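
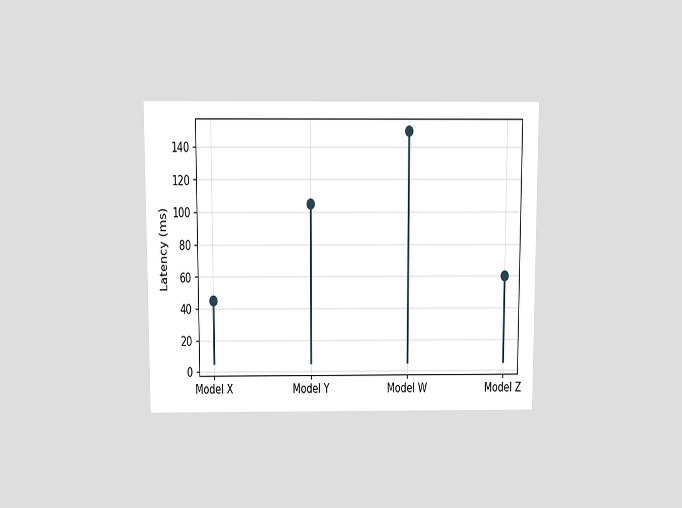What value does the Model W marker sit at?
The chart is viewed slightly from above. The Model W marker sits at 150ms.

150ms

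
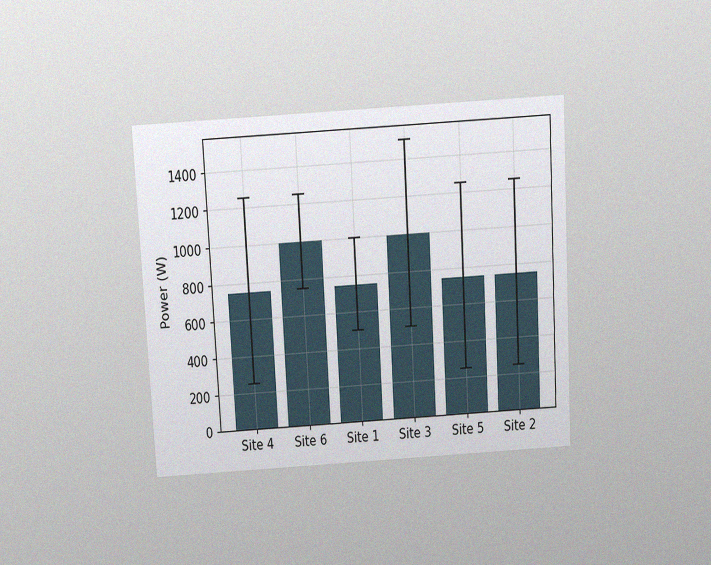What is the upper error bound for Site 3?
The chart is tilted about 3° counter-clockwise and viewed slightly from above, with some photo noise. The Site 3 bar's upper whisker reaches 1500W.

1500W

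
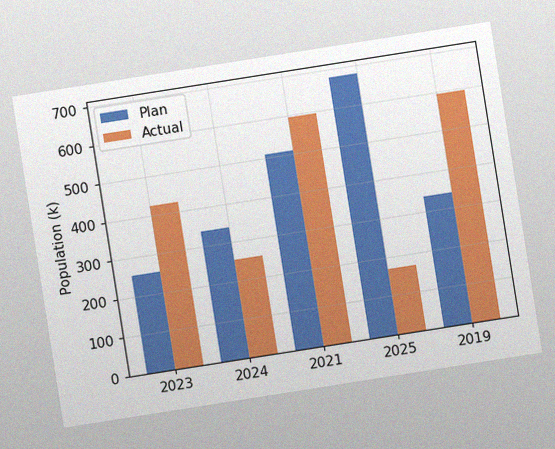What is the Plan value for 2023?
The chart is tilted about 9° counter-clockwise, with some photo noise. The Plan bar at 2023 reaches 255k on the y-axis.

255k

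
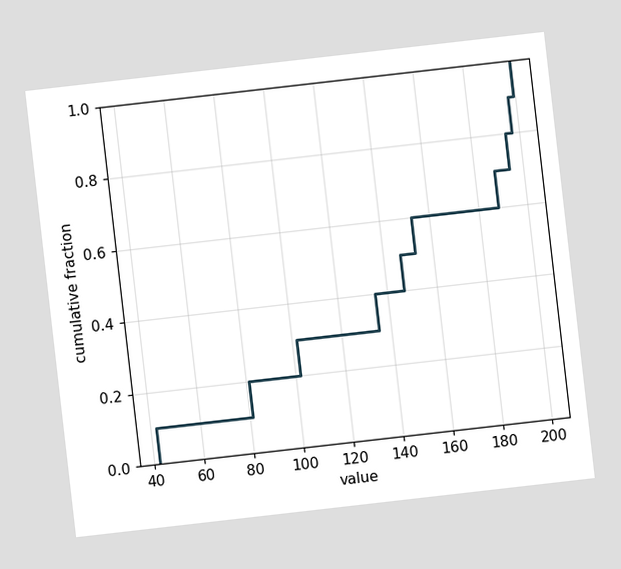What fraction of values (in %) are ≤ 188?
70%

The chart is tilted about 7° counter-clockwise. At x=188 the ECDF step is at 70%.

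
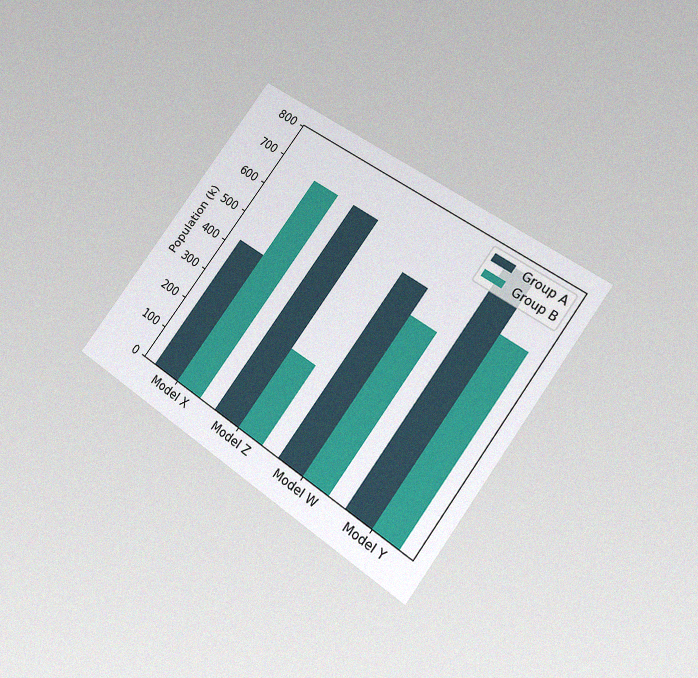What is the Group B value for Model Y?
595k

The chart is tilted about 36° clockwise and viewed at a slight angle, with some photo noise. The Group B bar at Model Y reaches 595k on the y-axis.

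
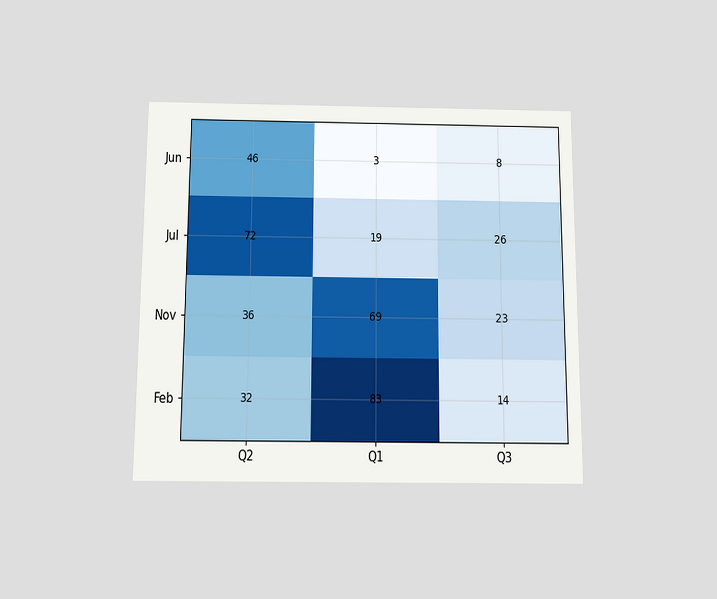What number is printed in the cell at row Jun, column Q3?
8

The chart is viewed slightly from below. The (Jun, Q3) cell reads 8.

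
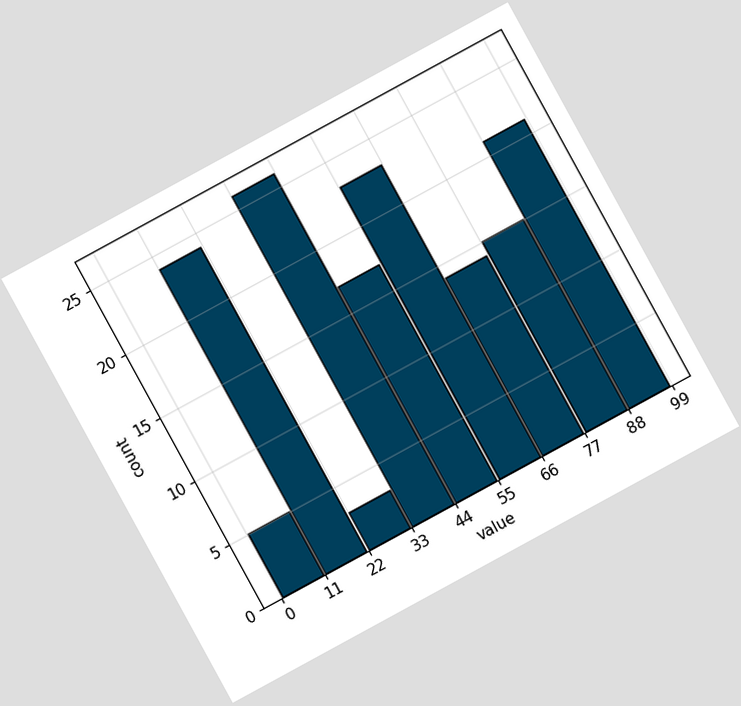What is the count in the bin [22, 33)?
3

The chart is tilted about 29° counter-clockwise. The [22, 33) bin has height 3.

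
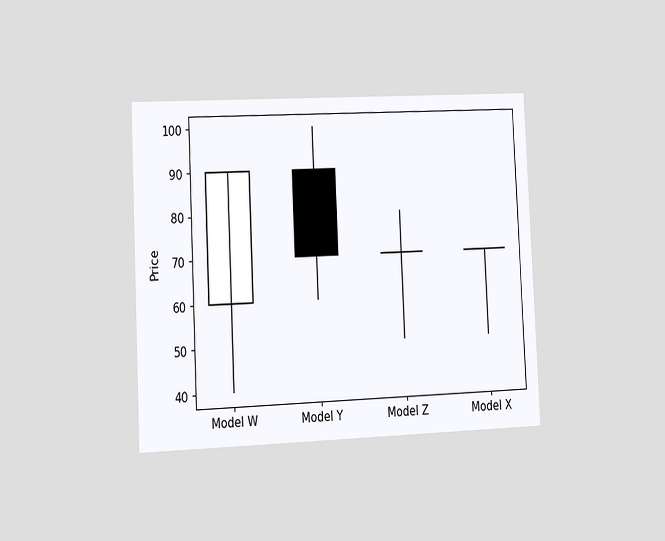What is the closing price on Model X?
The chart is tilted about 3° counter-clockwise and viewed slightly from the left. The Model X candle closes at 70.

70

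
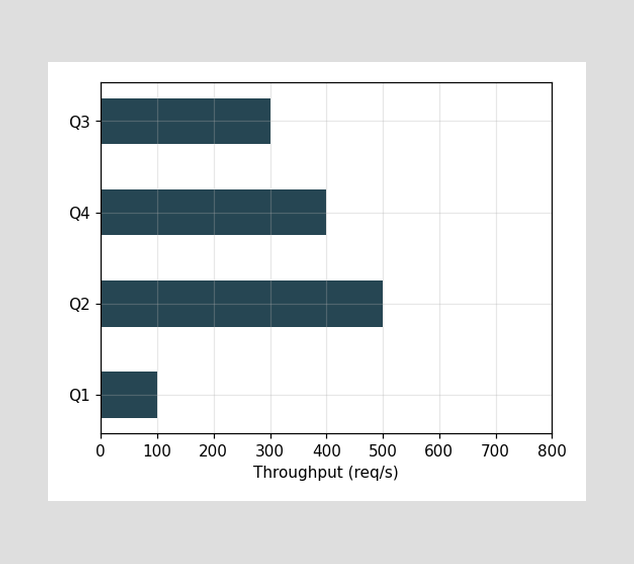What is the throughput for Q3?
300req/s

Reading along the chart's x-axis, the Q3 bar reaches 300req/s.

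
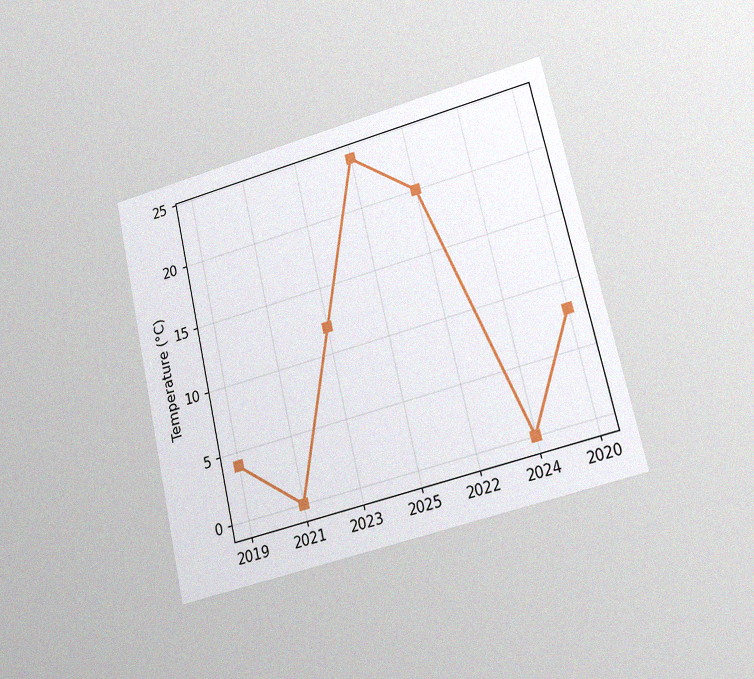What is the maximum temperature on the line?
The chart is tilted about 13° counter-clockwise and viewed at a slight angle, with some photo noise. The highest point is at 2025, and reading across to the y-axis gives 24°C.

24°C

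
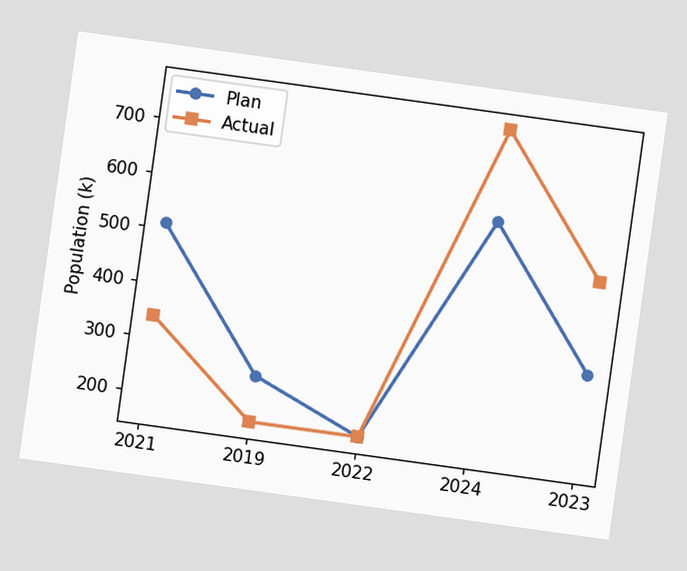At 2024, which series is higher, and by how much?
The chart is tilted about 8° clockwise. At 2024, Actual sits above the other line by 170k.

Actual, by 170k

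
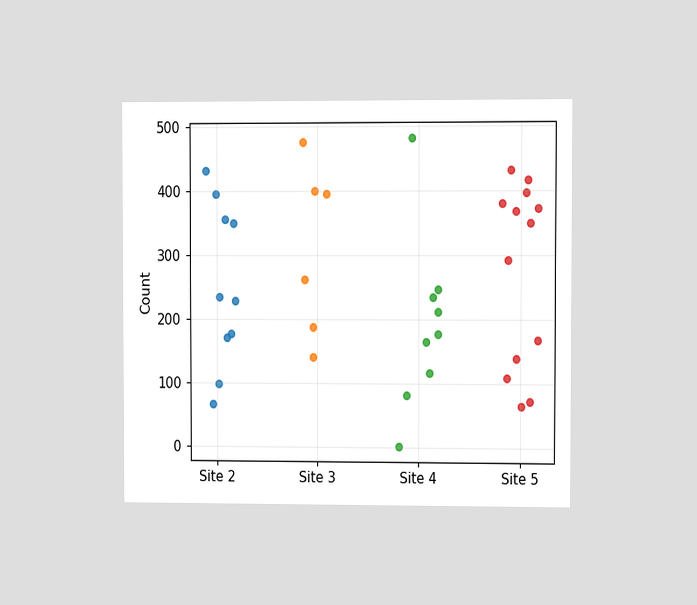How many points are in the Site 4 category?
9

The chart is viewed at a slight angle. Counting the markers in the Site 4 column gives 9.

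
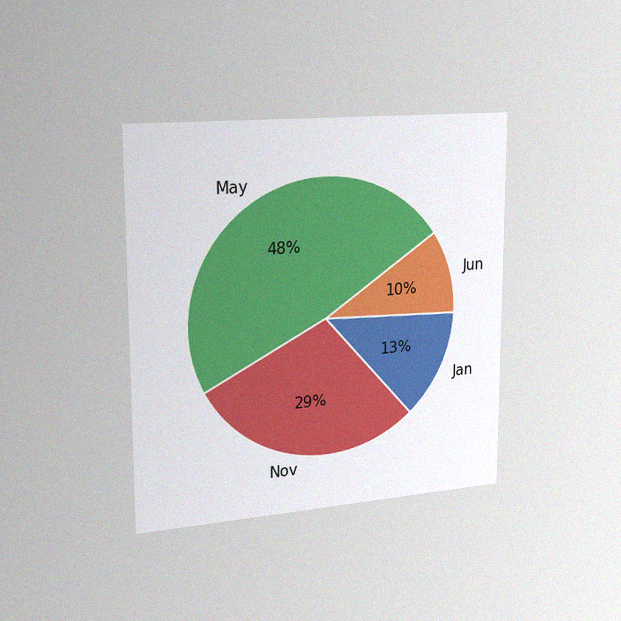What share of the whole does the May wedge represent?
48%

The chart is viewed slightly from the left, with some photo noise. The May slice takes up 48% of the pie.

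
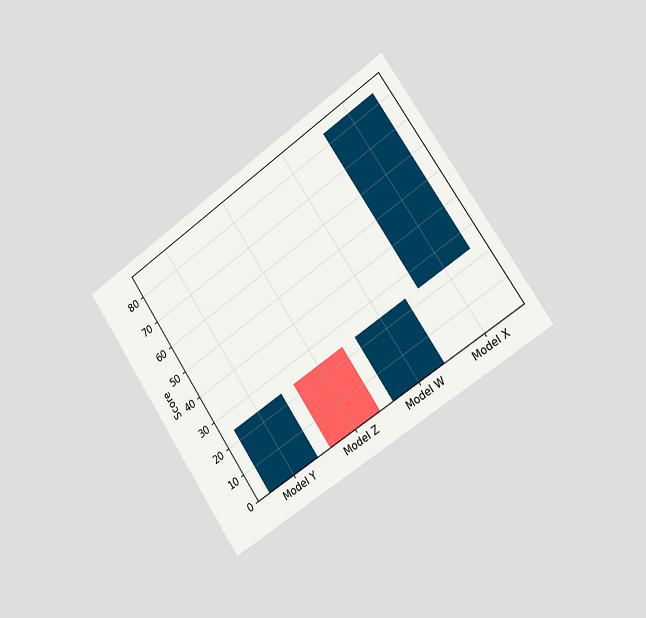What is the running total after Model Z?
The chart is tilted about 34° counter-clockwise and viewed slightly from the right. After Model Z the running total reaches 0.

0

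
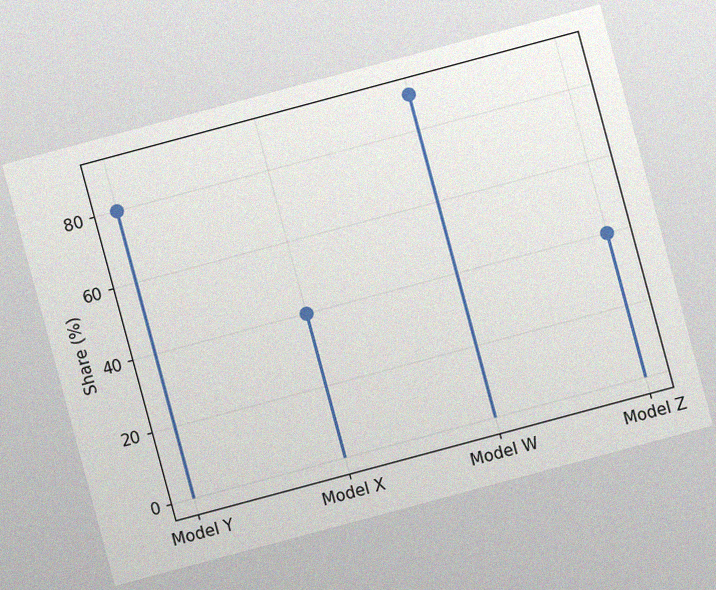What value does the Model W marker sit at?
The chart is tilted about 15° counter-clockwise, with some photo noise. The Model W marker sits at 90%.

90%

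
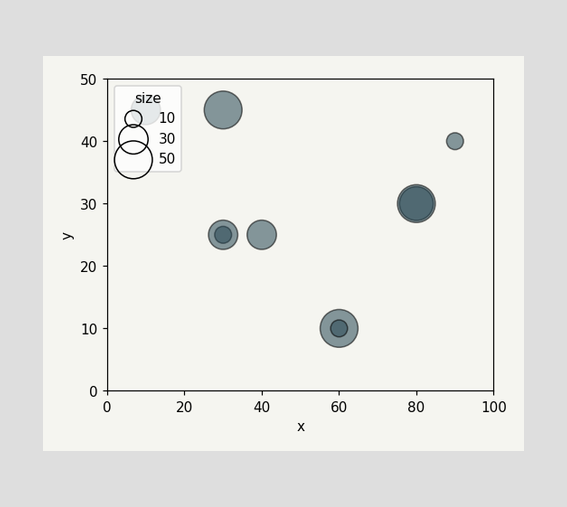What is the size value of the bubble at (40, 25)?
30

Matching the bubble at (40, 25) against the size legend gives 30.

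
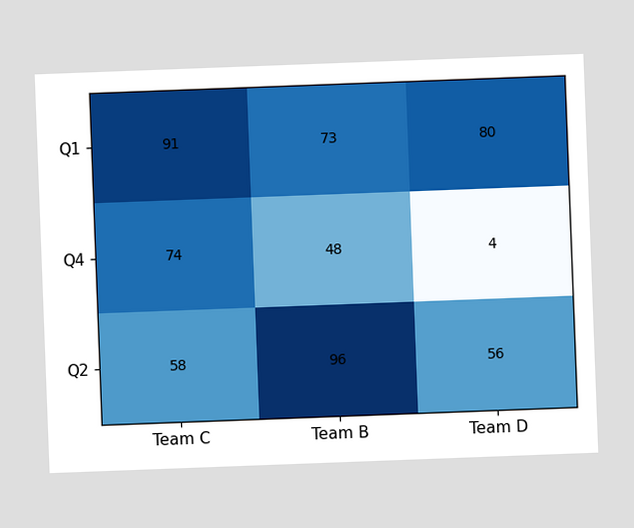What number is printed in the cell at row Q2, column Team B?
96

The chart is tilted about 2° counter-clockwise. The (Q2, Team B) cell reads 96.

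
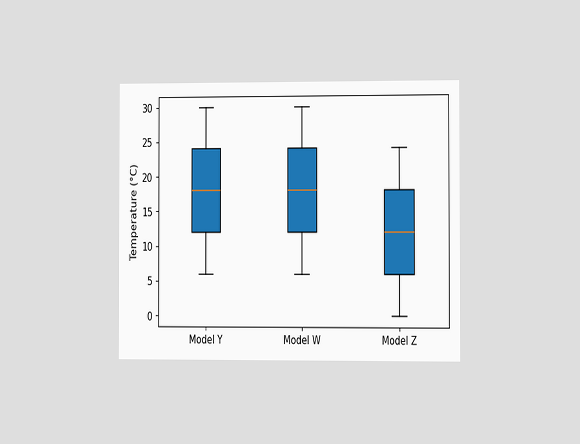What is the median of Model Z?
The chart is viewed slightly from the right. The median line in the Model Z box sits at 12°C.

12°C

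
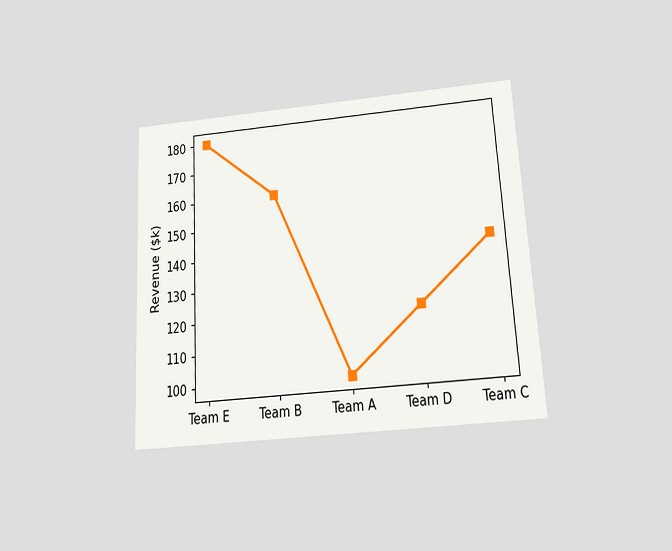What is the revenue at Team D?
The chart is tilted about 3° counter-clockwise and viewed slightly from below. At Team D, the line is at $120k.

$120k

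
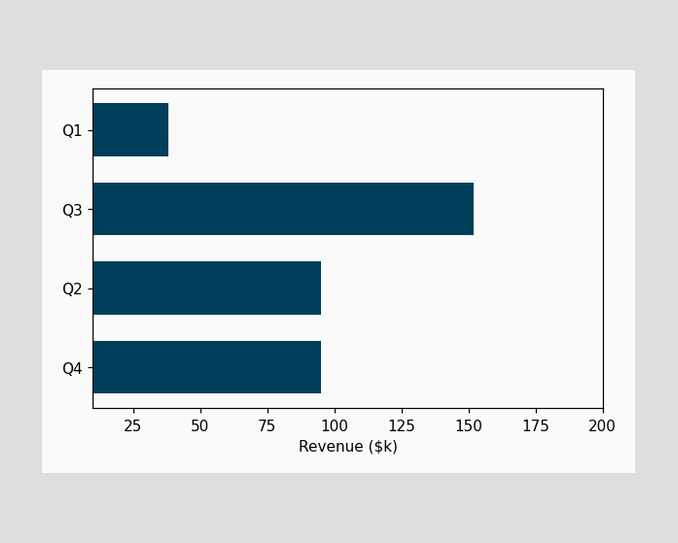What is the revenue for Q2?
$95k

Reading along the chart's x-axis, the Q2 bar reaches $95k.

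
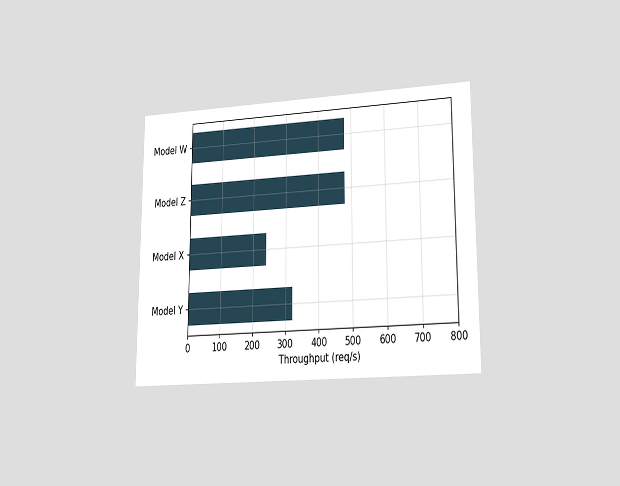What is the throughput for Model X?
240req/s

The chart is viewed at a slight angle. Reading along the chart's x-axis, the Model X bar reaches 240req/s.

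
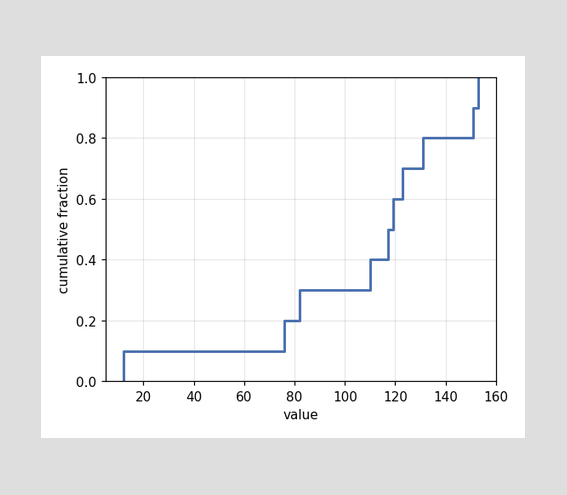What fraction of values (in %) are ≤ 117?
At x=117 the ECDF step is at 50%.

50%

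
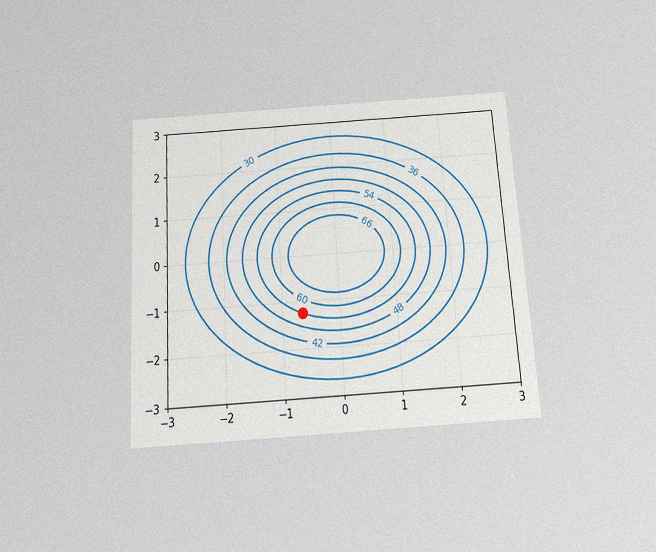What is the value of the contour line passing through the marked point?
The chart is tilted about 3° counter-clockwise and viewed slightly from below, with some photo noise. The marked point sits on the contour labelled 54.

54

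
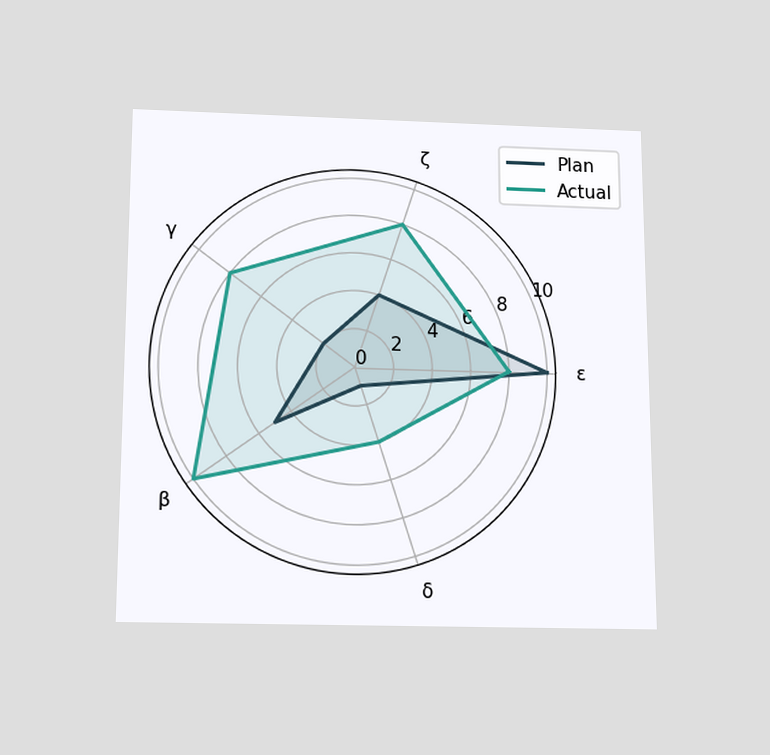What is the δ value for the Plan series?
1

The chart is viewed slightly from below. On the δ axis, Plan reaches 1.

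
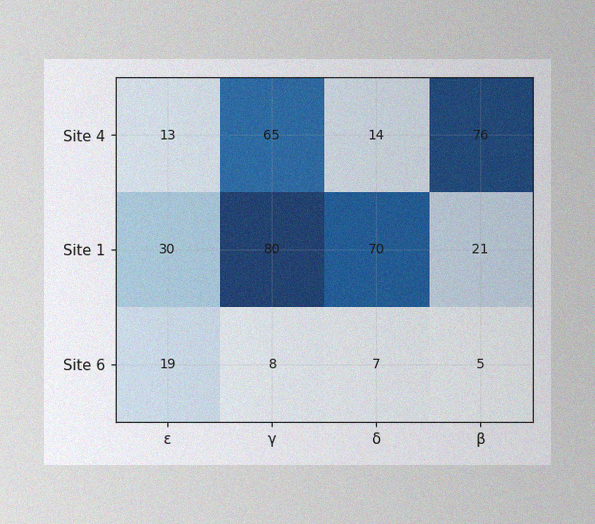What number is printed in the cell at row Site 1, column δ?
The image has some photo noise and uneven lighting. The (Site 1, δ) cell reads 70.

70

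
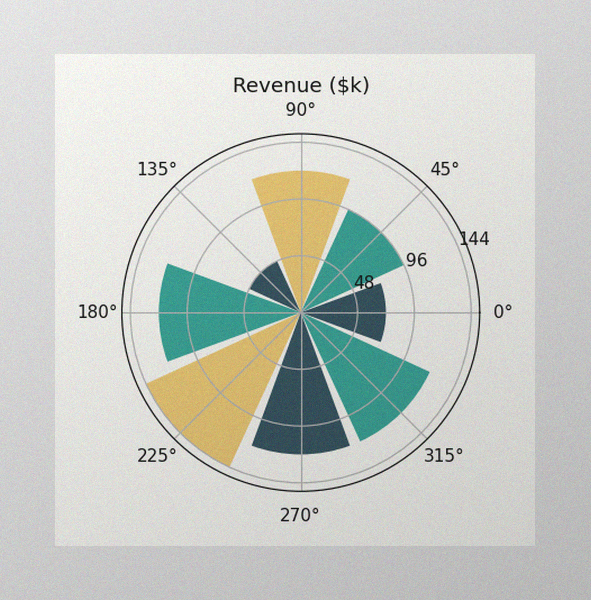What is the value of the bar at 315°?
$120k

The image has some photo noise and uneven lighting. The bar at 315° reaches $120k on the radial axis.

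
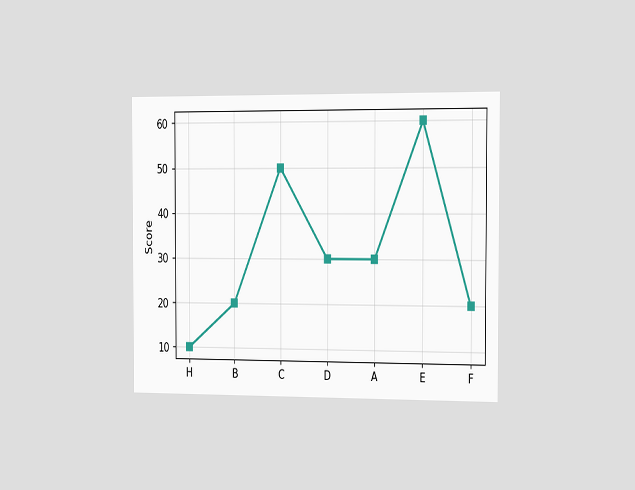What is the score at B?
The chart is viewed slightly from the right. At B, the line is at 20.

20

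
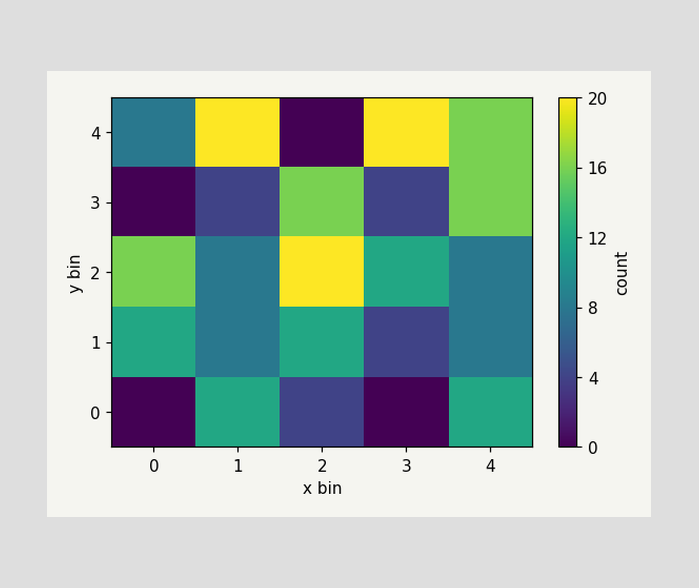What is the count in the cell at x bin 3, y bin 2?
Matching the cell (3, 2) against the colorbar gives 12.

12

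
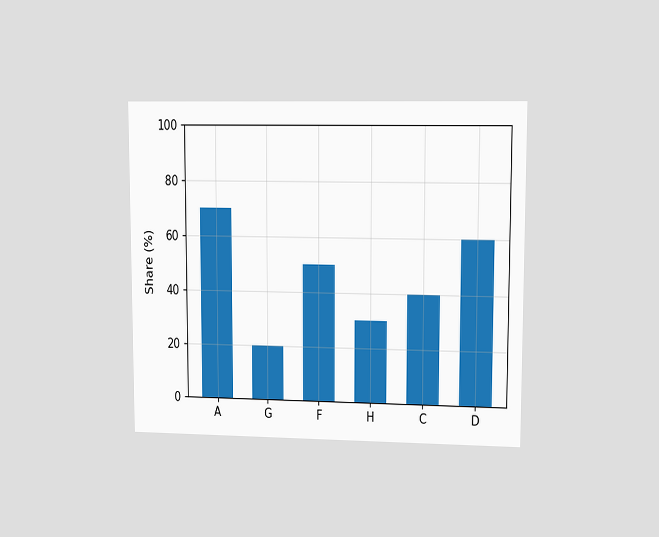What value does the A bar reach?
70%

The chart is viewed at a slight angle. Reading along the chart's y-axis, the A bar reaches 70%.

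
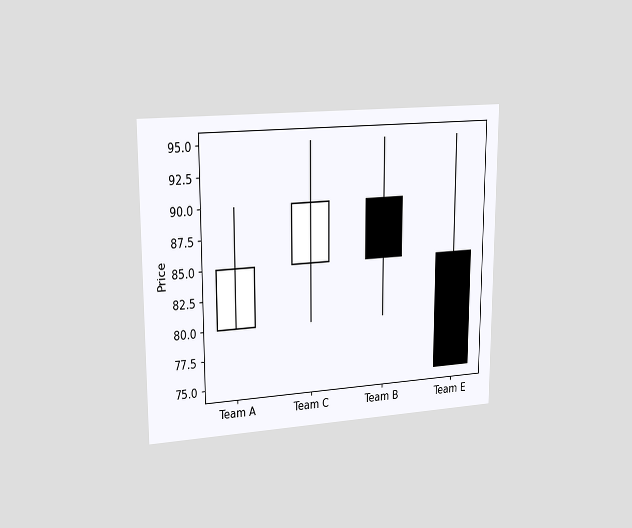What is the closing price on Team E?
The chart is viewed slightly from the left. The Team E candle closes at 75.

75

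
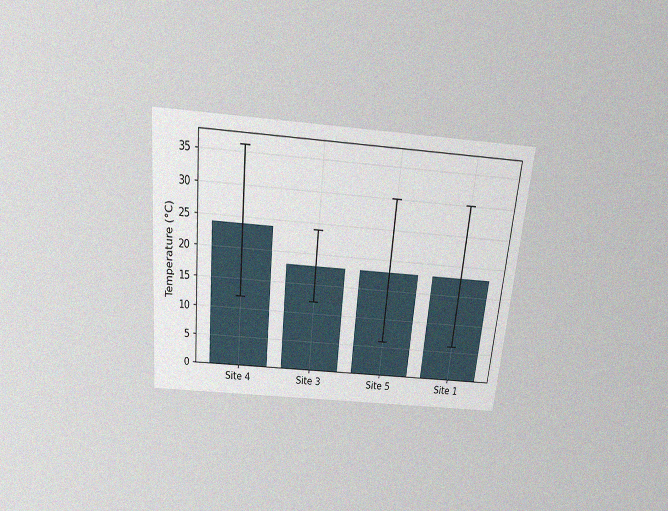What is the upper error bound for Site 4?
36°C

The chart is tilted about 5° clockwise and viewed slightly from above, with some photo noise. The Site 4 bar's upper whisker reaches 36°C.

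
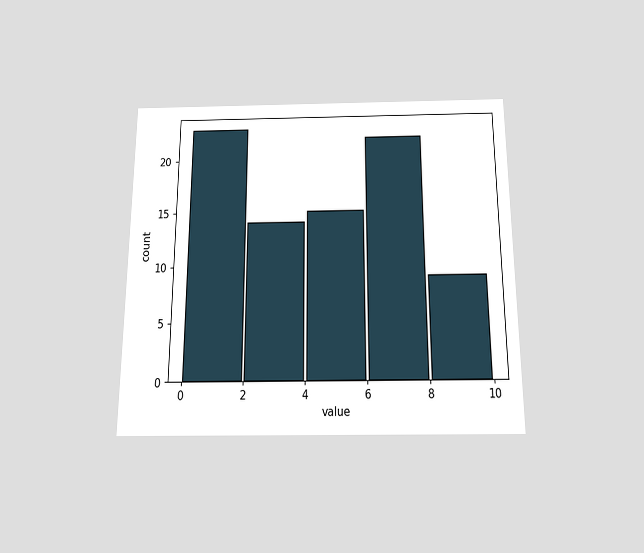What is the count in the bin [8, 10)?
The chart is viewed slightly from below. The [8, 10) bin has height 9.

9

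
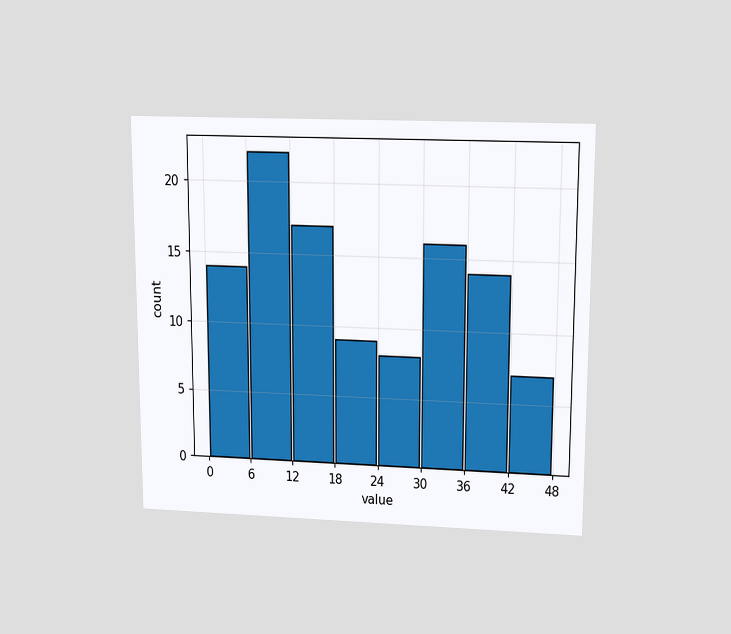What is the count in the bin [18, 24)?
The chart is viewed slightly from above. The [18, 24) bin has height 9.

9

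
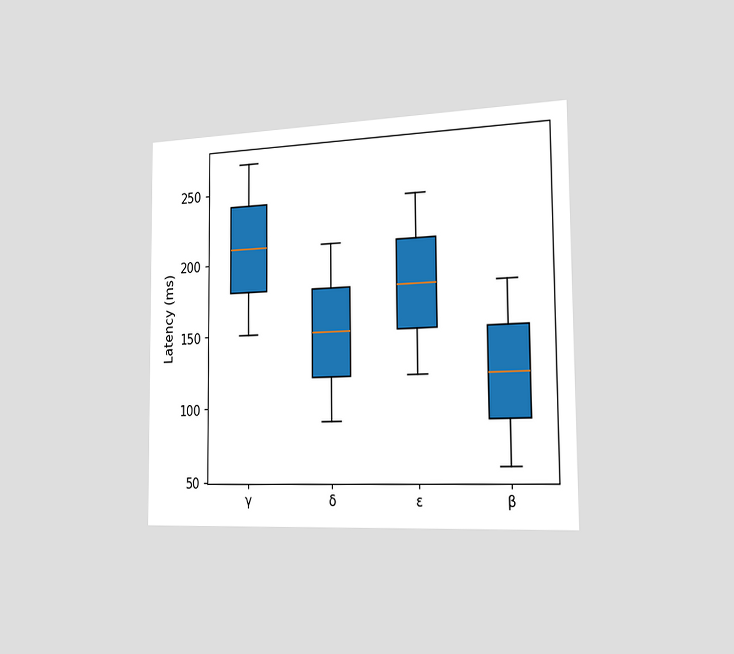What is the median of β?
120ms

The chart is viewed slightly from the right. The median line in the β box sits at 120ms.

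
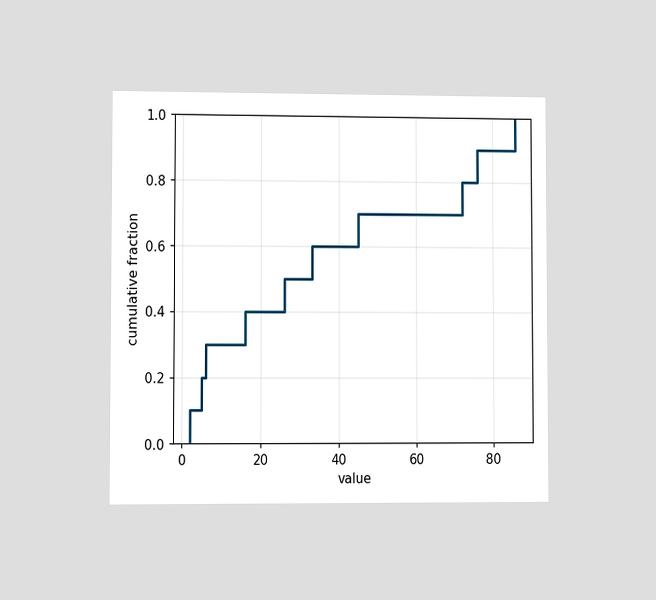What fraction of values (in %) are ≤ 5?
20%

The chart is viewed at a slight angle. At x=5 the ECDF step is at 20%.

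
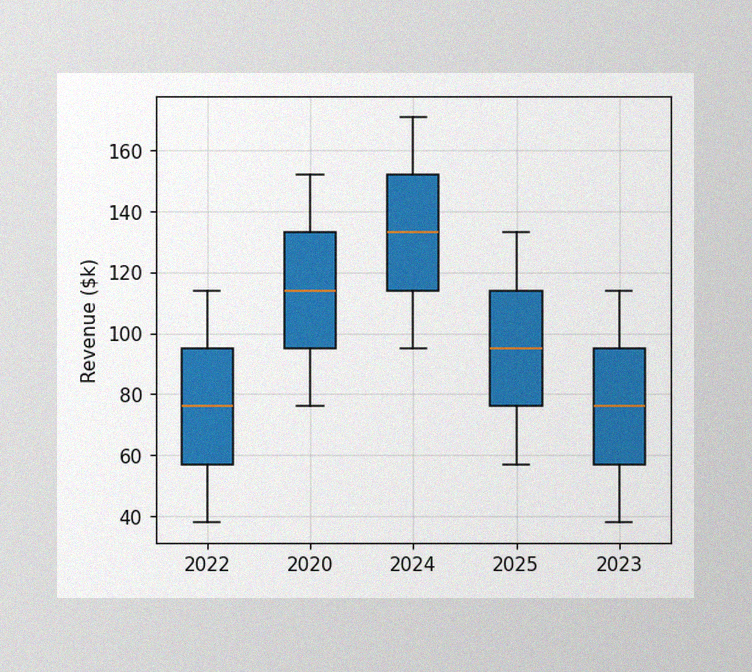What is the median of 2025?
$95k

The image has some photo noise and uneven lighting. The median line in the 2025 box sits at $95k.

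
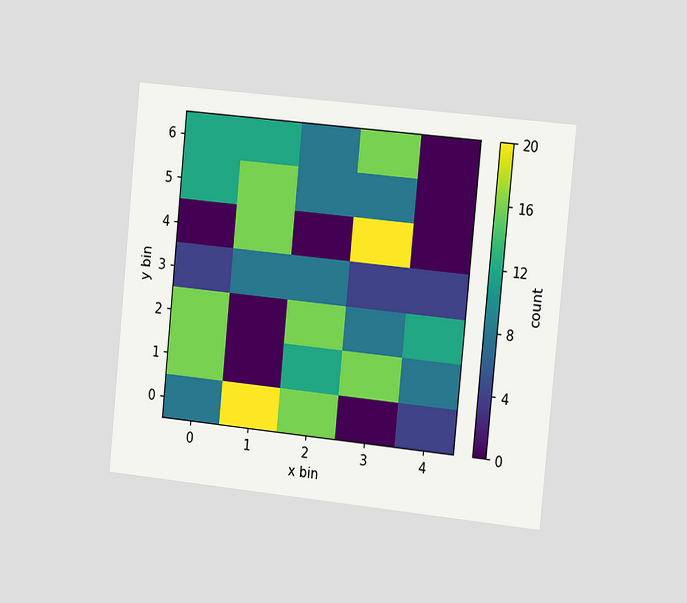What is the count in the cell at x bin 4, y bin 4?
The chart is tilted about 6° clockwise and viewed slightly from the right. Matching the cell (4, 4) against the colorbar gives 0.

0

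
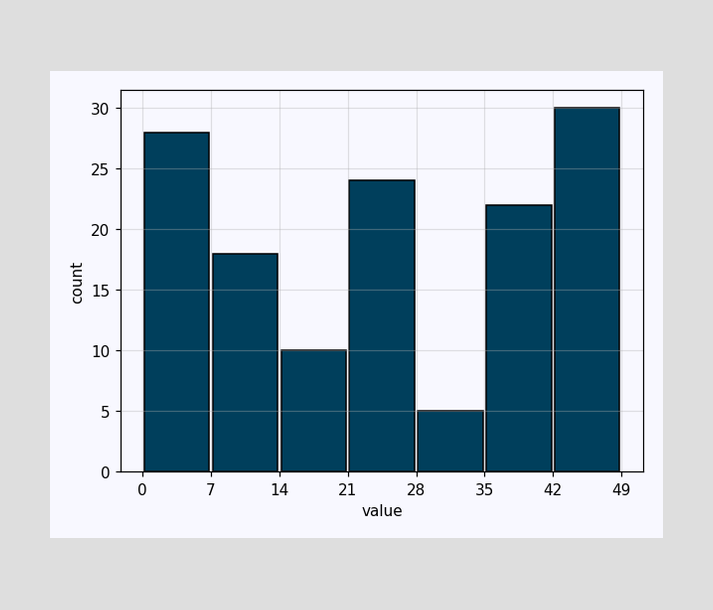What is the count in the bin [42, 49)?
The [42, 49) bin has height 30.

30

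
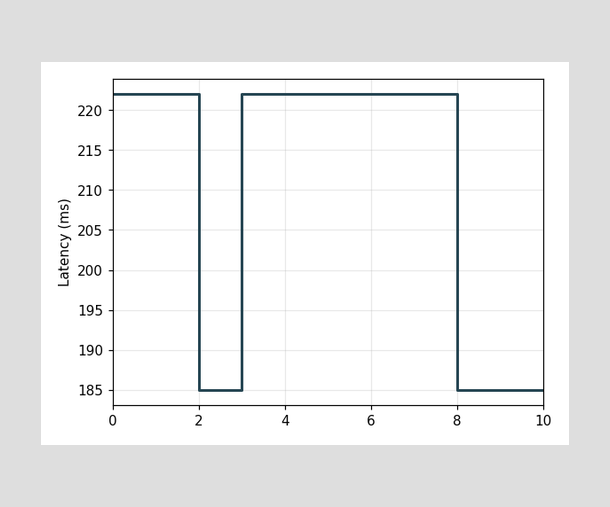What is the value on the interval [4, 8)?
On [4, 8) the step sits at 222ms.

222ms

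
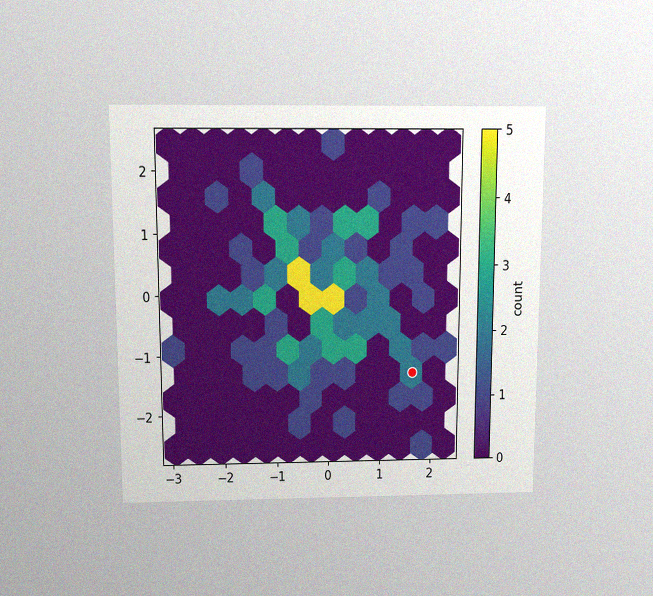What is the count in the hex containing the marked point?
2

The chart is viewed slightly from above, with some photo noise. The marked hex reads 2 on the colorbar.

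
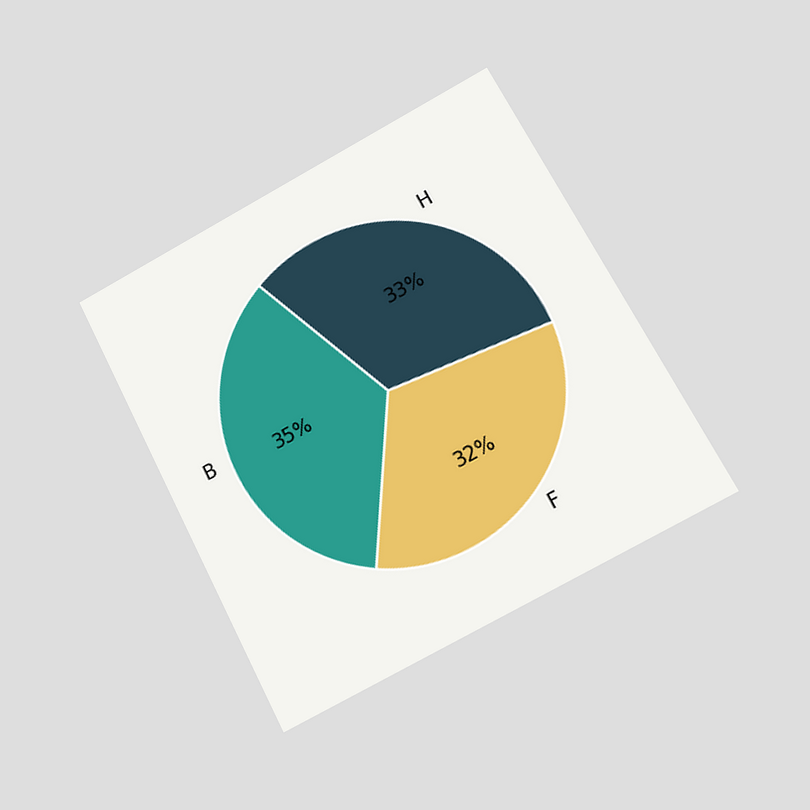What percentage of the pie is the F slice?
32%

The chart is tilted about 28° counter-clockwise and viewed at a slight angle. The F slice takes up 32% of the pie.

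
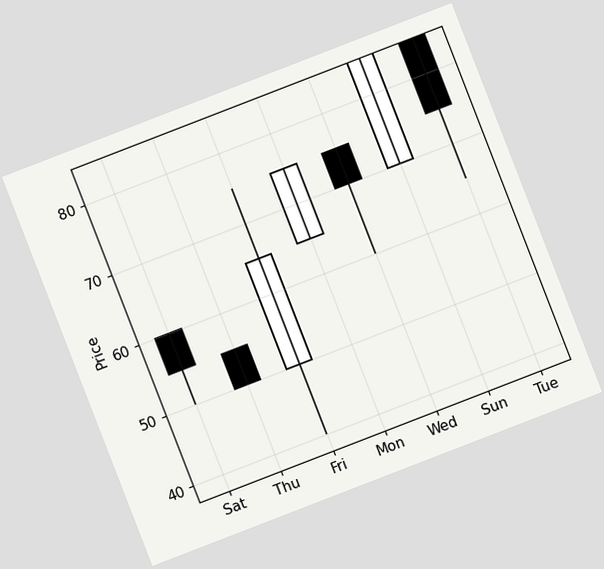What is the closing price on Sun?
85

The chart is tilted about 21° counter-clockwise. The Sun candle closes at 85.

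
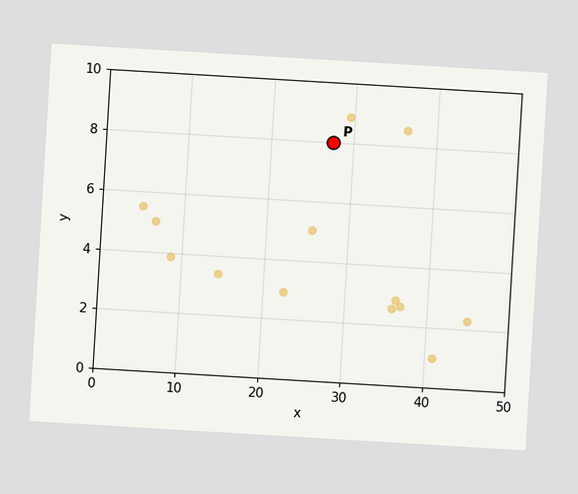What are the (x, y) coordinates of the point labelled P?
The chart is tilted about 3° clockwise. Following the gridlines from P to each axis, P sits at (27.5, 8).

(27.5, 8)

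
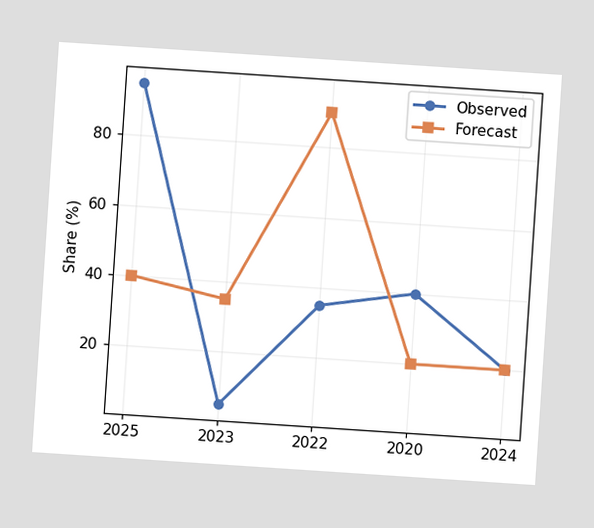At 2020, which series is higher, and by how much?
Observed, by 20%

The chart is tilted about 4° clockwise. At 2020, Observed sits above the other line by 20%.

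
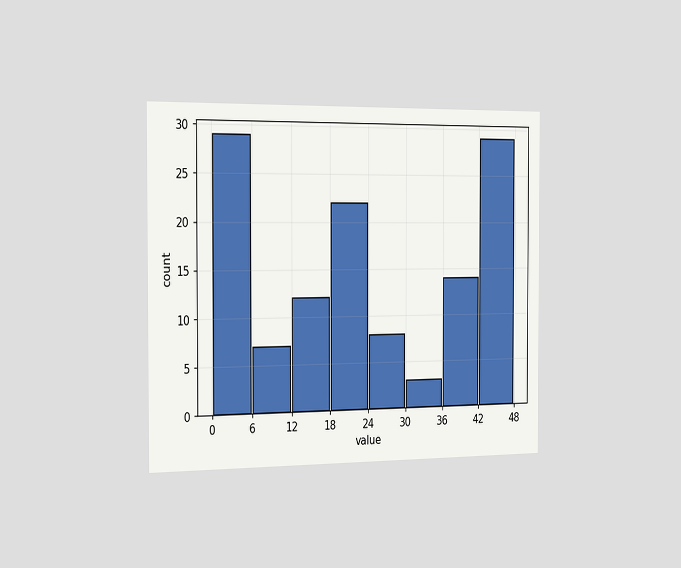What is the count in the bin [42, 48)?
29

The chart is viewed slightly from the left. The [42, 48) bin has height 29.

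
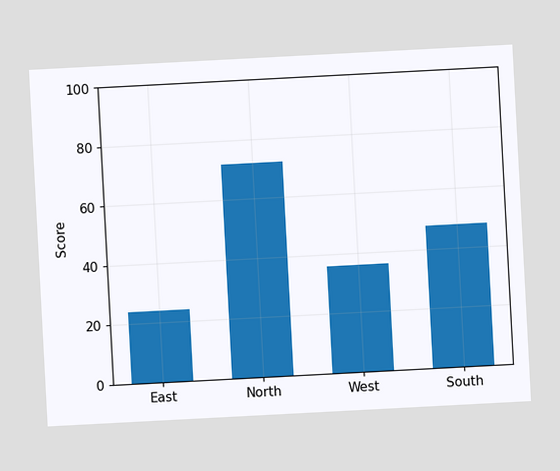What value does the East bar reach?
24

The chart is tilted about 3° counter-clockwise. Reading along the chart's y-axis, the East bar reaches 24.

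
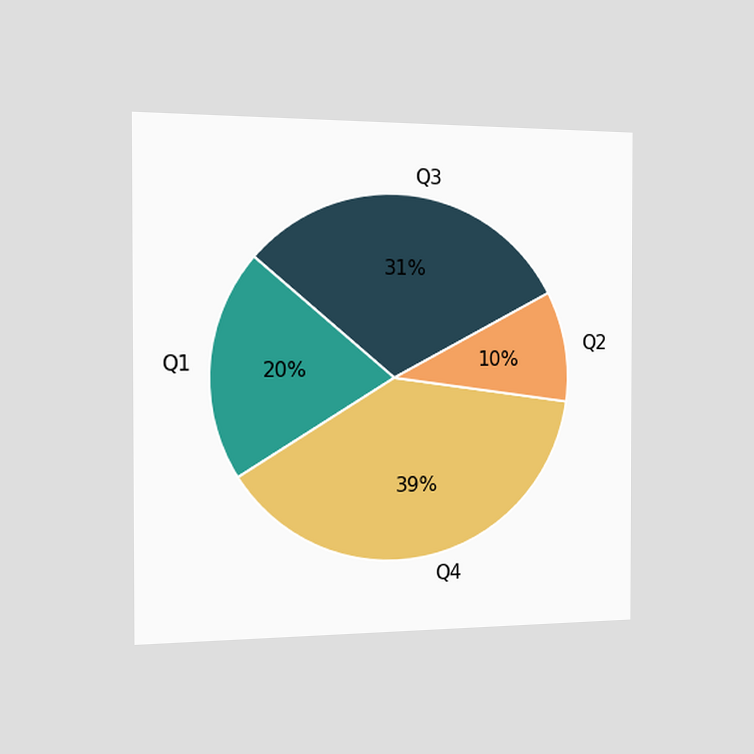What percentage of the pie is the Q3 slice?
The chart is viewed slightly from the left. The Q3 slice takes up 31% of the pie.

31%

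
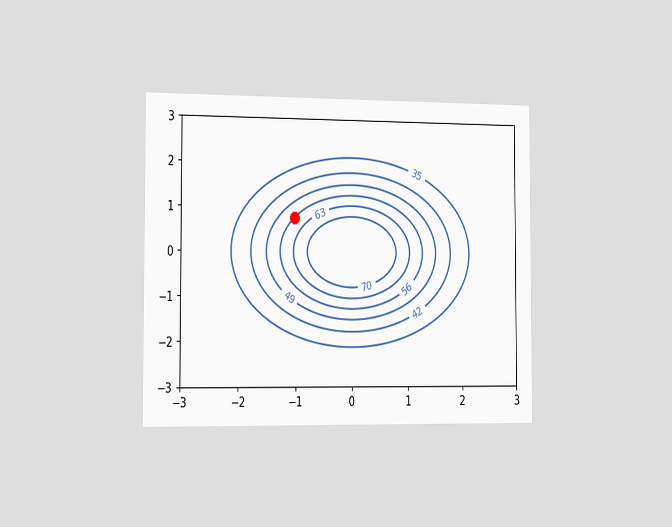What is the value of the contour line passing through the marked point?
56

The chart is viewed slightly from the left. The marked point sits on the contour labelled 56.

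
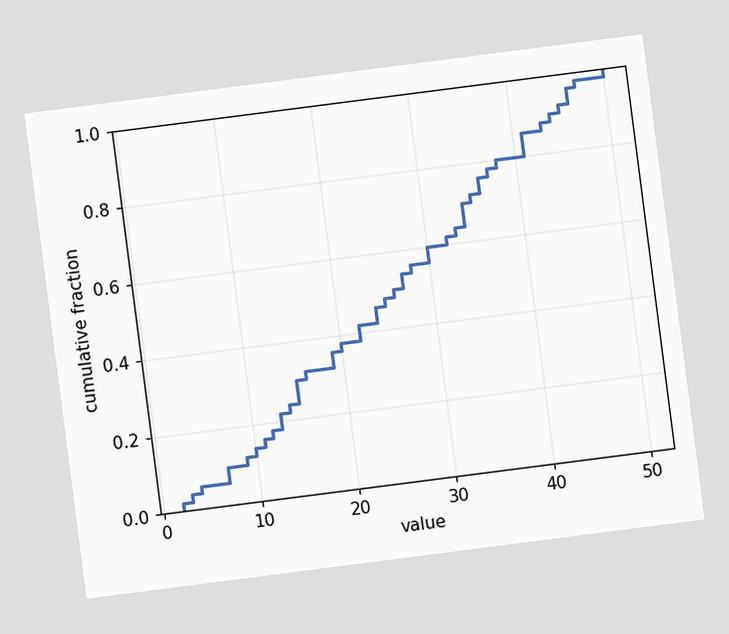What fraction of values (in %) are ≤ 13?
The chart is tilted about 7° counter-clockwise. At x=13 the ECDF step is at 22%.

22%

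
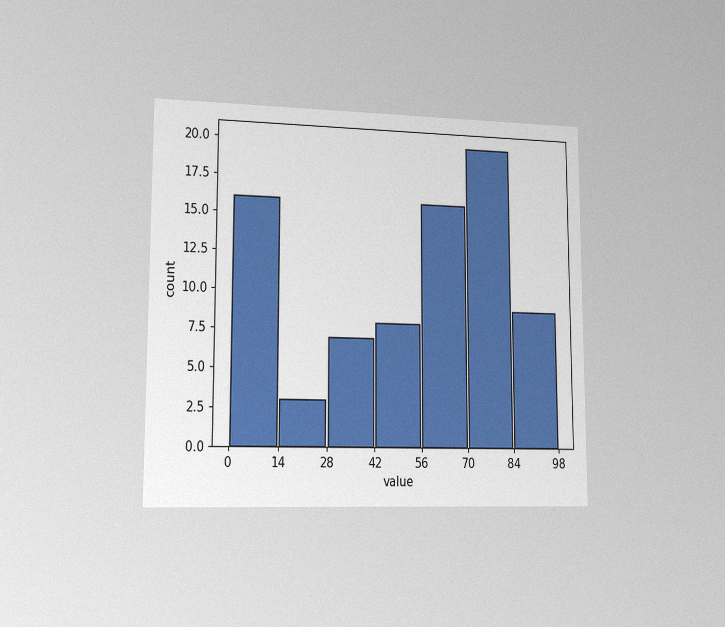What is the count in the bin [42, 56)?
The chart is viewed slightly from the left, with some photo noise. The [42, 56) bin has height 8.

8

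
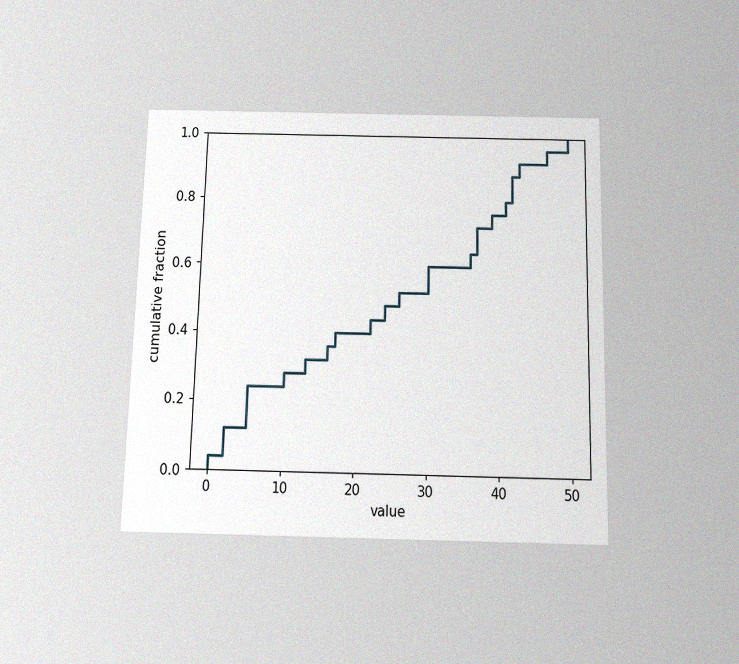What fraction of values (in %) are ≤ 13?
The chart is viewed slightly from below, with some photo noise. At x=13 the ECDF step is at 32%.

32%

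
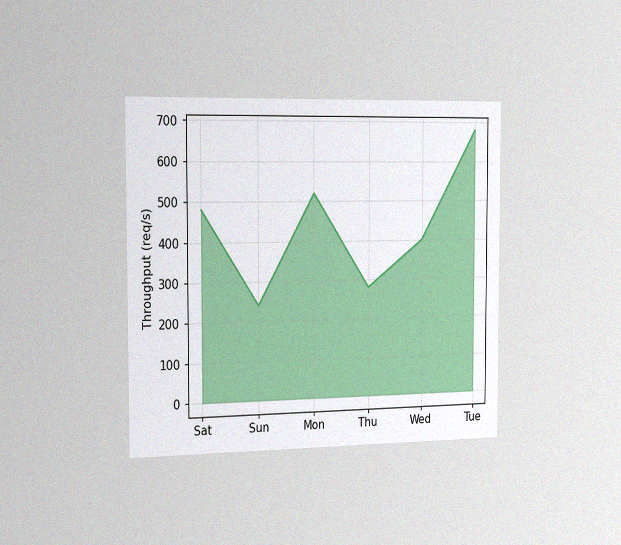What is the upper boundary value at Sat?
480req/s

The chart is viewed slightly from the left, with some photo noise. At Sat the upper boundary is at 480req/s.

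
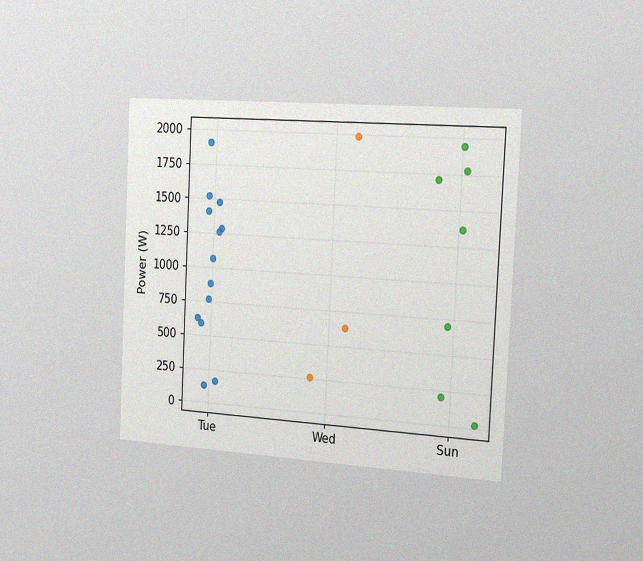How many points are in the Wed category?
The chart is tilted about 3° clockwise and viewed slightly from the right, with some photo noise. Counting the markers in the Wed column gives 3.

3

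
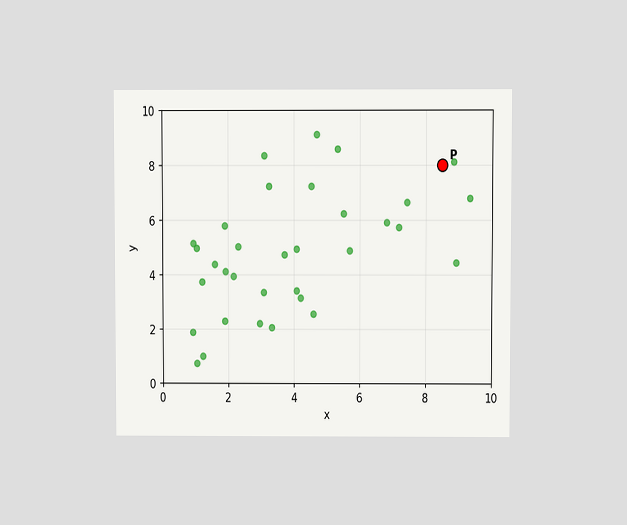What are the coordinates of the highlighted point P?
The chart is viewed at a slight angle. Following the gridlines from P to each axis, P sits at (8.5, 8).

(8.5, 8)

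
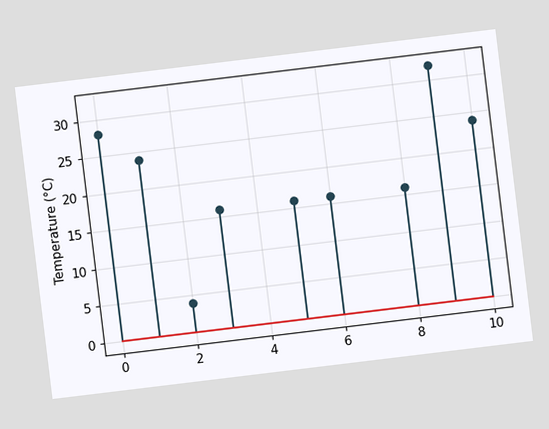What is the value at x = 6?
16°C

The chart is tilted about 7° counter-clockwise. The stem at x=6 reaches 16°C.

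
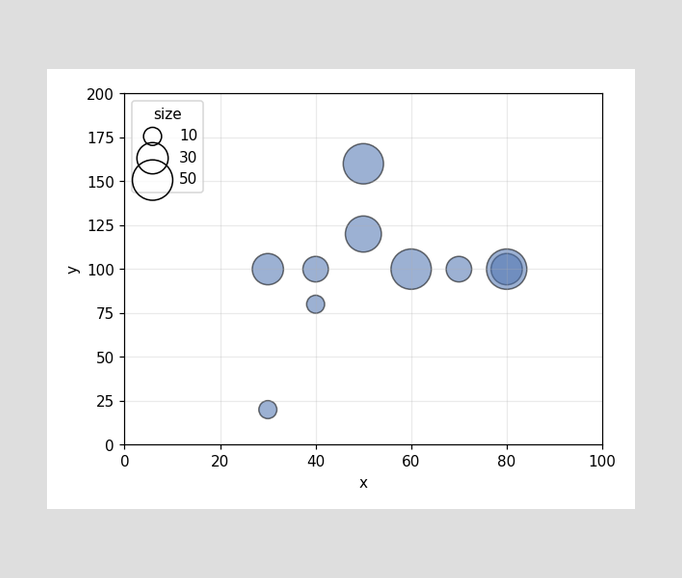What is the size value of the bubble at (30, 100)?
30

Matching the bubble at (30, 100) against the size legend gives 30.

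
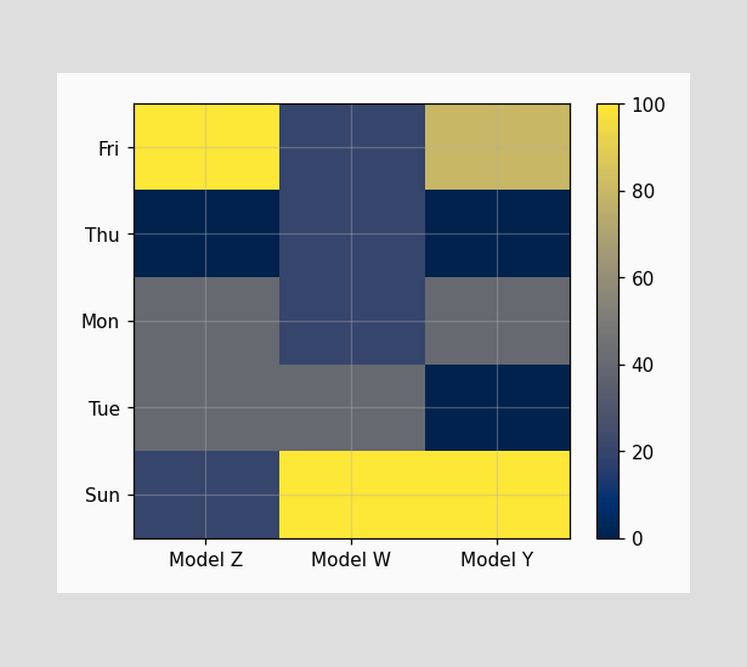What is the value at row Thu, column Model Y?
0

Matching cell (Thu, Model Y) against the colorbar gives 0.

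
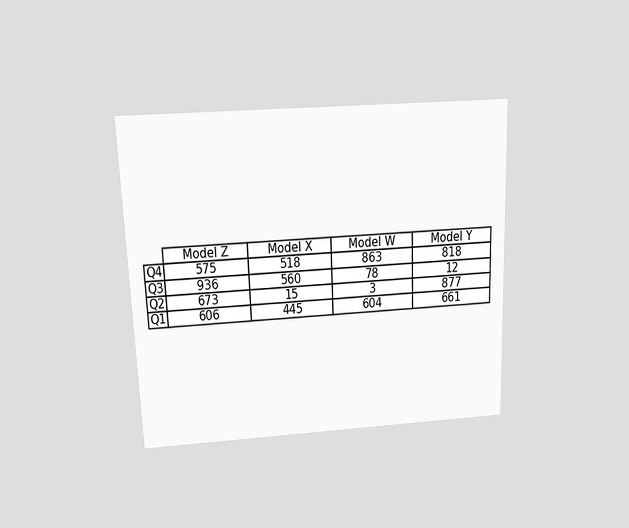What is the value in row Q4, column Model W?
863

The chart is tilted about 2° counter-clockwise and viewed slightly from above. The (Q4, Model W) cell reads 863.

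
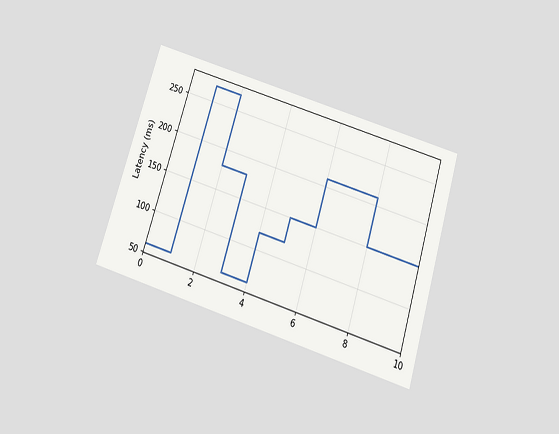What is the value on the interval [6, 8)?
210ms

The chart is tilted about 17° clockwise and viewed slightly from below. On [6, 8) the step sits at 210ms.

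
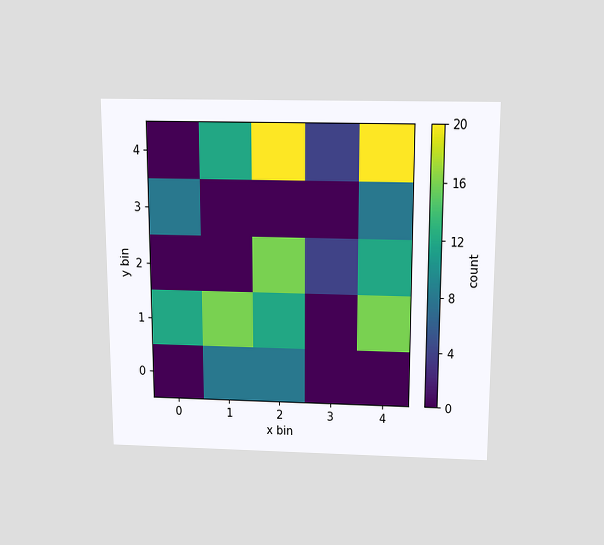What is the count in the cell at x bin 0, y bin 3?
The chart is viewed slightly from above. Matching the cell (0, 3) against the colorbar gives 8.

8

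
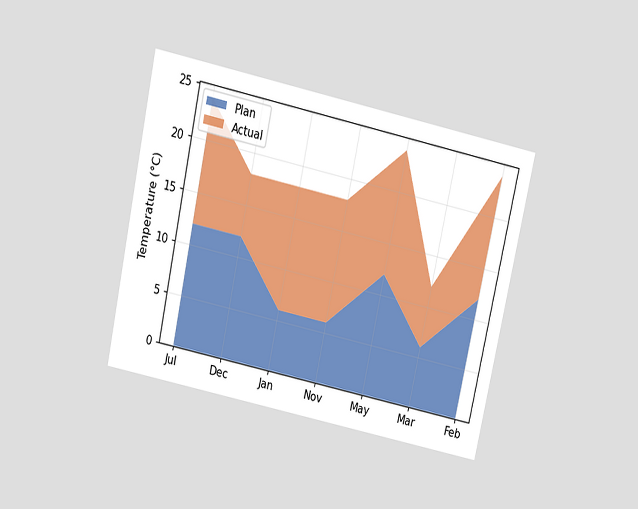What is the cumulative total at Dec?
18°C

The chart is tilted about 12° clockwise and viewed slightly from above. The stacked total at Dec reaches 18°C.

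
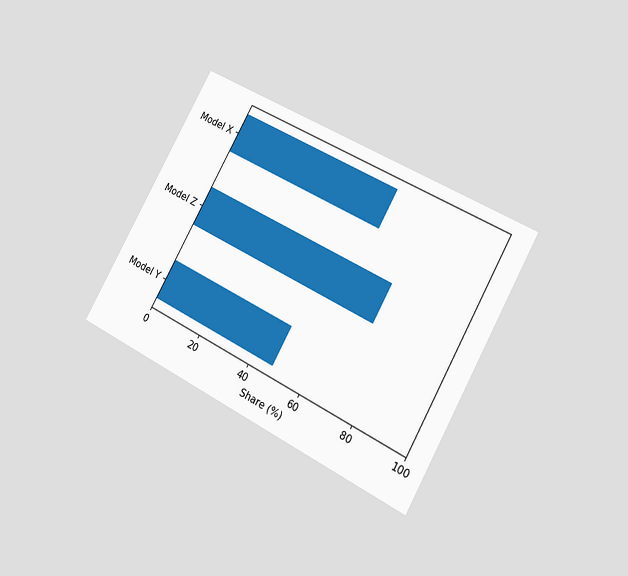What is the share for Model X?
The chart is tilted about 29° clockwise and viewed at a slight angle. Reading along the chart's x-axis, the Model X bar reaches 60%.

60%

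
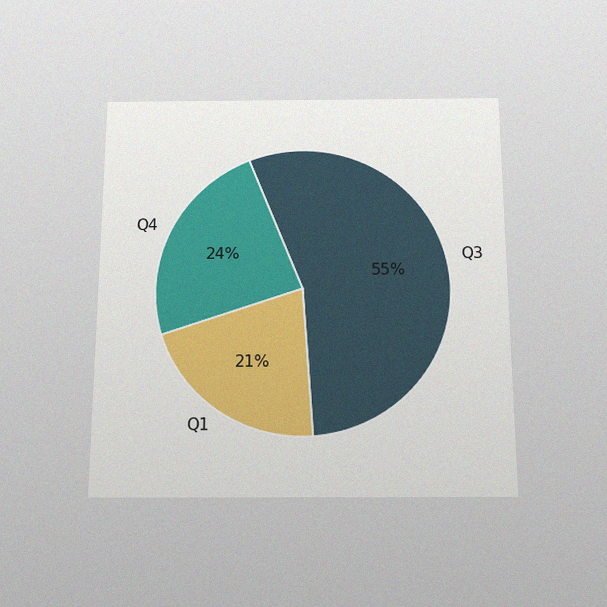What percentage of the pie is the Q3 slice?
The chart is viewed slightly from below, with some photo noise. The Q3 slice takes up 55% of the pie.

55%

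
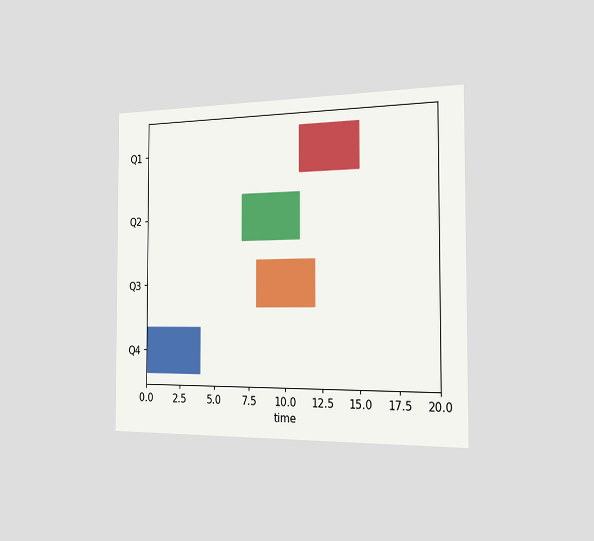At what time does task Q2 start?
7

The chart is viewed slightly from the right. The Q2 bar begins at t=7.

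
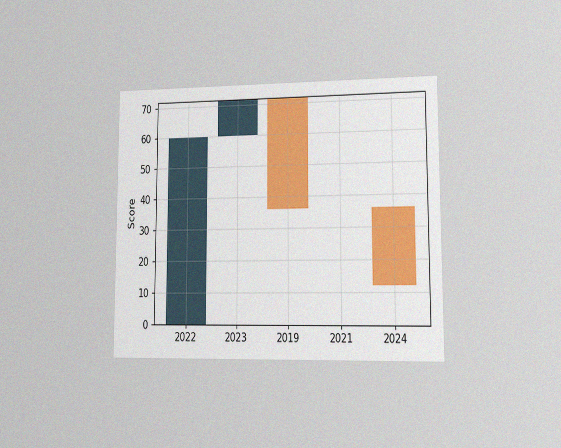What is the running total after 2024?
The chart is viewed at a slight angle, with some photo noise. After 2024 the running total reaches 12.

12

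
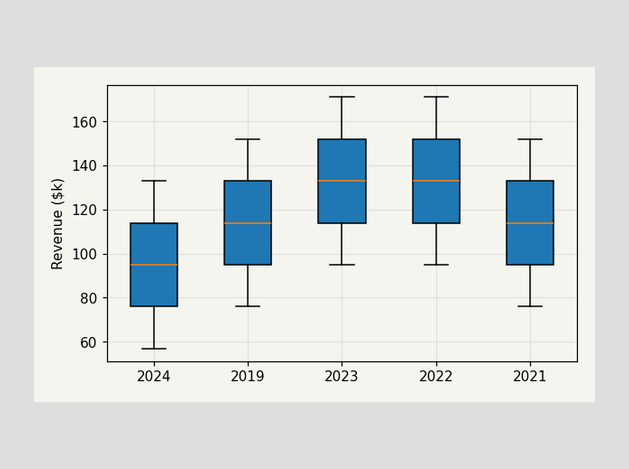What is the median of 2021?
$114k

The median line in the 2021 box sits at $114k.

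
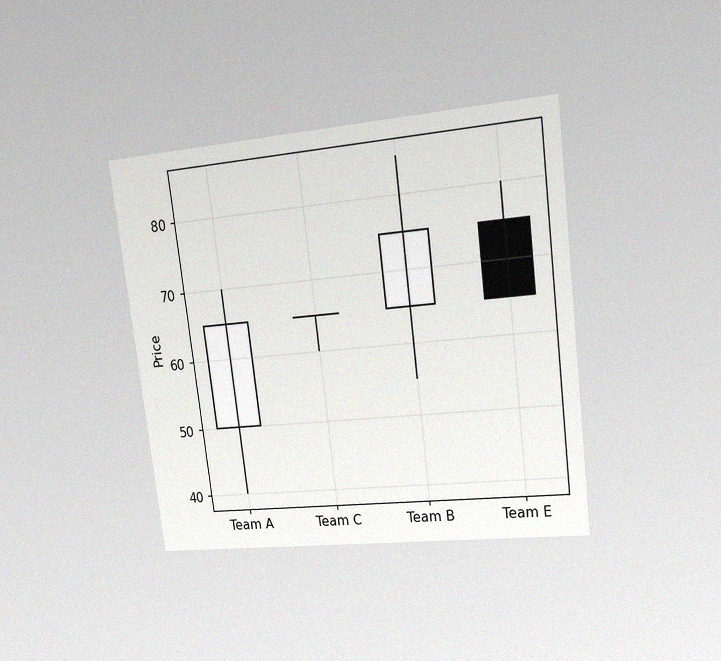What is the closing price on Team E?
The chart is tilted about 7° counter-clockwise and viewed at a slight angle, with some photo noise. The Team E candle closes at 65.

65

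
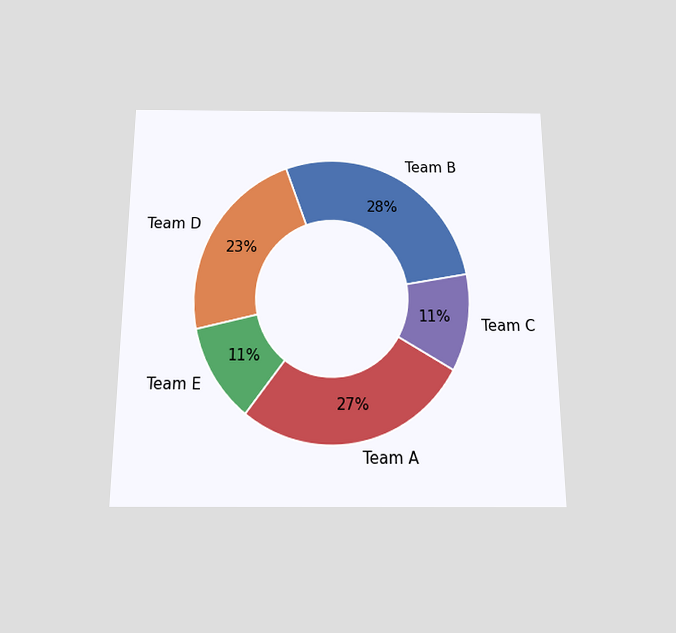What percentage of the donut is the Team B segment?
The chart is viewed slightly from below. The Team B segment takes up 28% of the ring.

28%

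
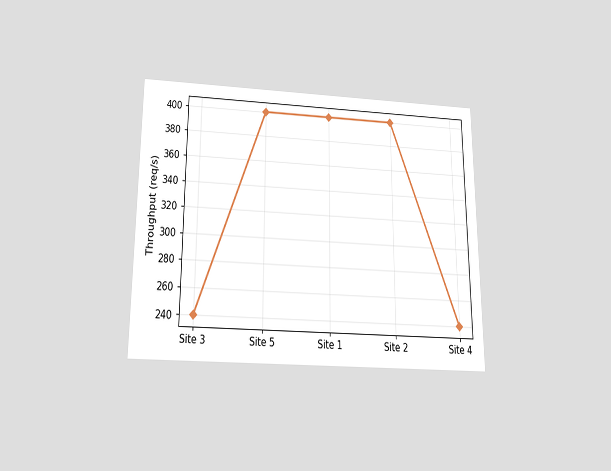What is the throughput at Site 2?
400req/s

The chart is viewed slightly from below. At Site 2, the line is at 400req/s.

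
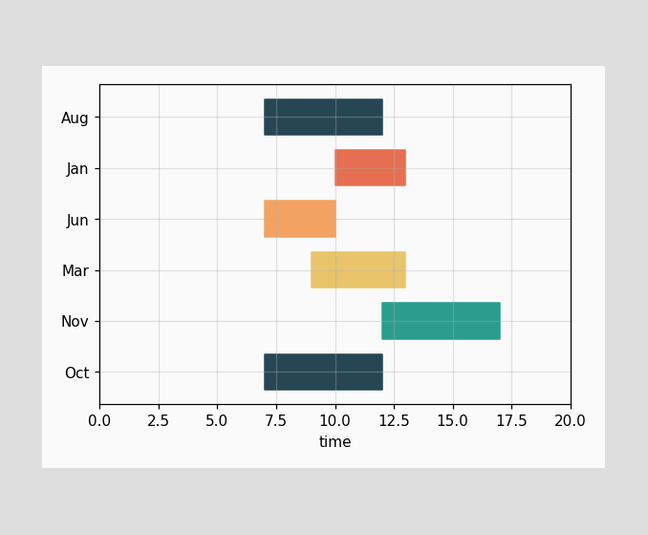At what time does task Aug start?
The Aug bar begins at t=7.

7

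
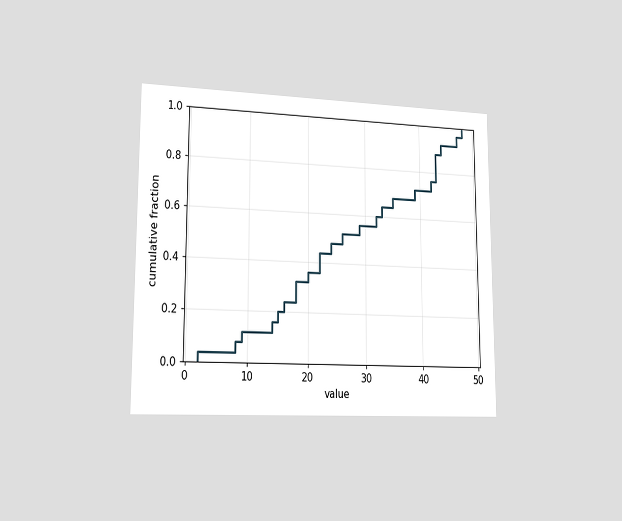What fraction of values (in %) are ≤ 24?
48%

The chart is viewed slightly from the left. At x=24 the ECDF step is at 48%.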